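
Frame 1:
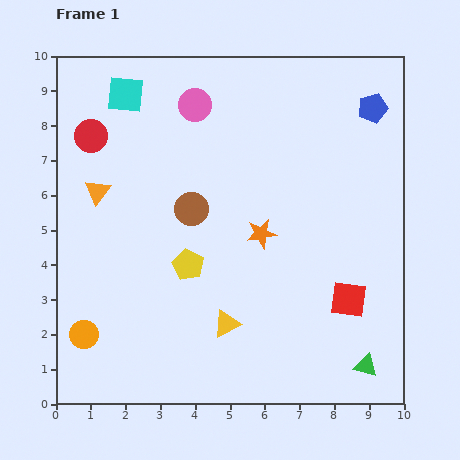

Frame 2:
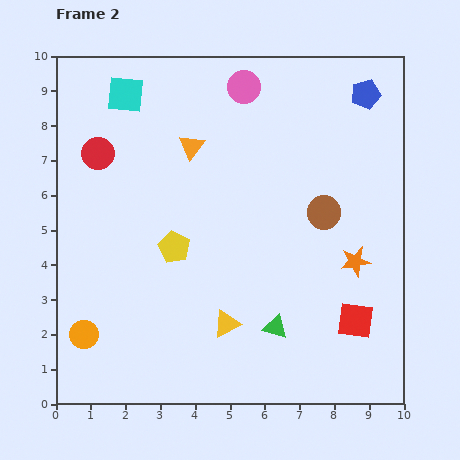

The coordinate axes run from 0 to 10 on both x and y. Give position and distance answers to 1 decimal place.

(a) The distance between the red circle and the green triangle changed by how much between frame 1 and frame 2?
-3.2

Distance in frame 1: 10.3. Distance in frame 2: 7.1.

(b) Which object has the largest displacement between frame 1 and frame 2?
the brown circle

(moved 3.8; next 3.0)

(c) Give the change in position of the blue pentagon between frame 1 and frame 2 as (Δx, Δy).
(-0.2, 0.4)

The blue pentagon was at (9.1, 8.5) in frame 1 and (8.9, 8.9) in frame 2.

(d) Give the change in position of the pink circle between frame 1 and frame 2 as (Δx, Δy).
(1.4, 0.5)

The pink circle was at (4.0, 8.6) in frame 1 and (5.4, 9.1) in frame 2.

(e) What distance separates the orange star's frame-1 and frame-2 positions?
2.8

The orange star moved from (5.9, 4.9) to (8.6, 4.1), a distance of √(2.7² + 0.8²) ≈ 2.8.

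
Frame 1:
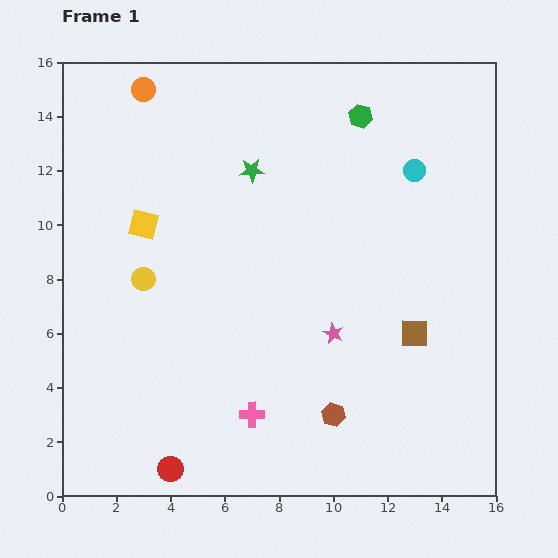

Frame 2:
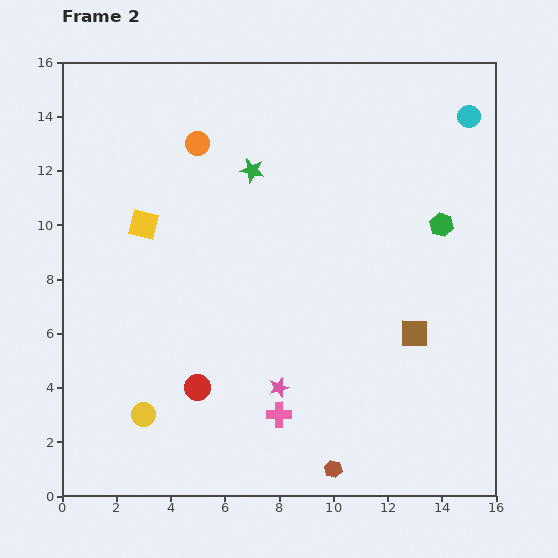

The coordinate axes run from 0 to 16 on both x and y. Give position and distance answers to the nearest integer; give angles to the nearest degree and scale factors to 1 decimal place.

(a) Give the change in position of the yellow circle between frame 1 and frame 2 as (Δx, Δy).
(0, -5)

The yellow circle was at (3, 8) in frame 1 and (3, 3) in frame 2.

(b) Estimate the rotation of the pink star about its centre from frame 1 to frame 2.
31° clockwise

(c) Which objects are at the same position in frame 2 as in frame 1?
the green star, the brown square, the yellow square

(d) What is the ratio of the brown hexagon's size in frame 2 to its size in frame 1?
0.7×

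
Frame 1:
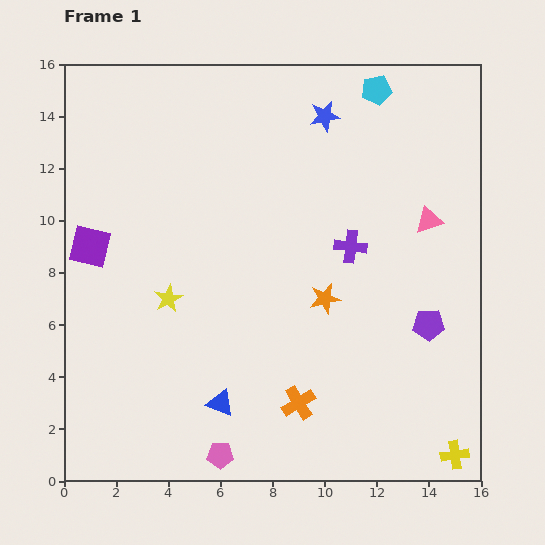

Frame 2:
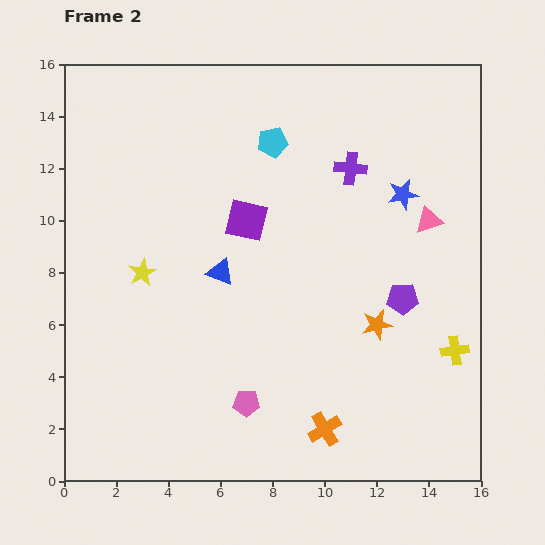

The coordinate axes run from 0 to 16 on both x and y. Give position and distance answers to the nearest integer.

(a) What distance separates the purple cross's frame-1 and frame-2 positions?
3

The purple cross moved from (11, 9) to (11, 12), a distance of √(0² + 3²) ≈ 3.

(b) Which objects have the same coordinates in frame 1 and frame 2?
the pink triangle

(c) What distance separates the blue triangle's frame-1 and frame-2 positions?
5

The blue triangle moved from (6, 3) to (6, 8), a distance of √(0² + 5²) ≈ 5.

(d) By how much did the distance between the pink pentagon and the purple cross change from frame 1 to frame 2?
+1

Distance in frame 1: 9. Distance in frame 2: 10.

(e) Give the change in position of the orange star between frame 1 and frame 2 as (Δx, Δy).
(2, -1)

The orange star was at (10, 7) in frame 1 and (12, 6) in frame 2.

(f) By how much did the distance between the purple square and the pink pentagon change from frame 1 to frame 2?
-2

Distance in frame 1: 9. Distance in frame 2: 7.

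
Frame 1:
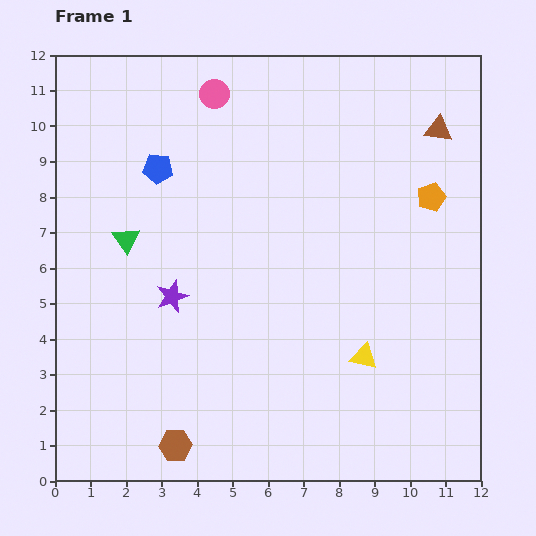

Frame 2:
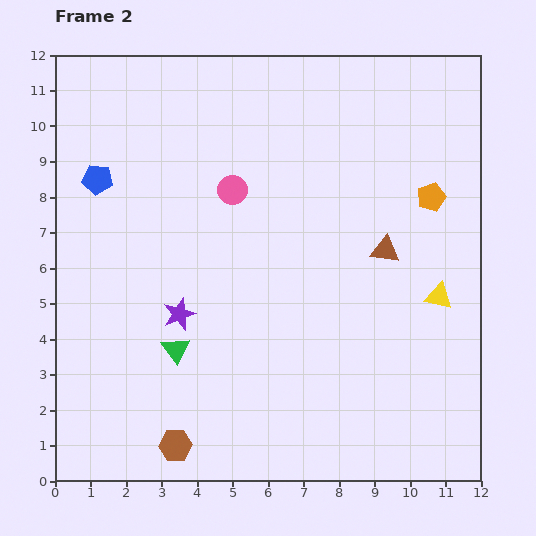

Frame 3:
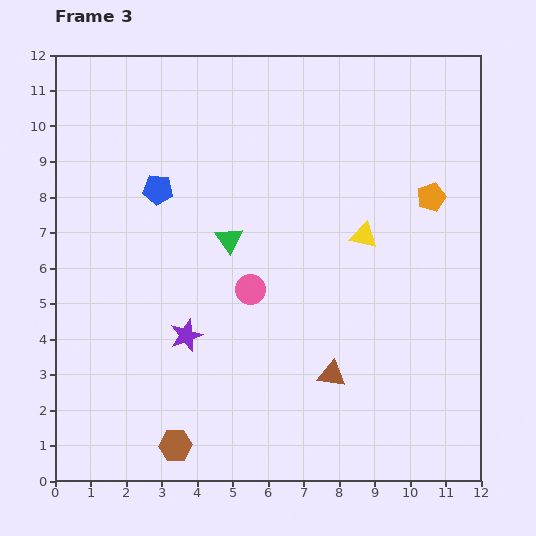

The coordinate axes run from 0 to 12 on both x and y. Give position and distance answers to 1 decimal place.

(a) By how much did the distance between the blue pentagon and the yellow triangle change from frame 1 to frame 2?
+2.3

Distance in frame 1: 7.9. Distance in frame 2: 10.2.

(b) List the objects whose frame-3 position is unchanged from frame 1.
the brown hexagon, the orange pentagon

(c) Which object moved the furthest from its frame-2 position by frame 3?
the brown triangle

(moved 3.8; next 3.4)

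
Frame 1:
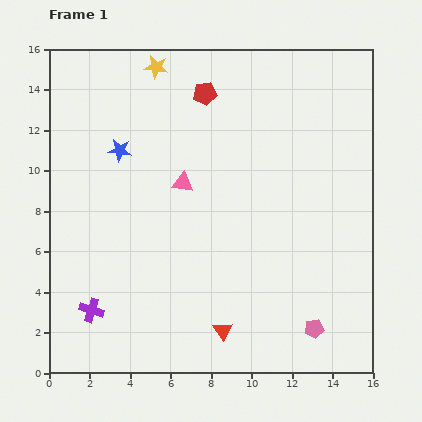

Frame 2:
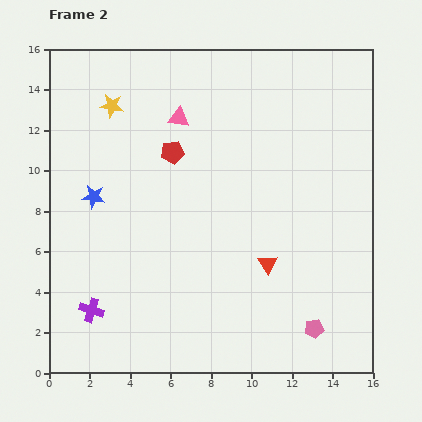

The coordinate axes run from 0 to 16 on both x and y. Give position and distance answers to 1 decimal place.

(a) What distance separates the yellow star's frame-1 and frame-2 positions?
2.9

The yellow star moved from (5.3, 15.1) to (3.1, 13.2), a distance of √(2.2² + 1.9²) ≈ 2.9.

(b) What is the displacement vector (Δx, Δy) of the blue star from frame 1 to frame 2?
(-1.3, -2.3)

The blue star was at (3.5, 11.0) in frame 1 and (2.2, 8.7) in frame 2.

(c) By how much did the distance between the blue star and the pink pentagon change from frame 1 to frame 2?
-0.3

Distance in frame 1: 13.0. Distance in frame 2: 12.7.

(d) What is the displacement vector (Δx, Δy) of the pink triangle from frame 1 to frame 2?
(-0.2, 3.2)

The pink triangle was at (6.6, 9.4) in frame 1 and (6.4, 12.6) in frame 2.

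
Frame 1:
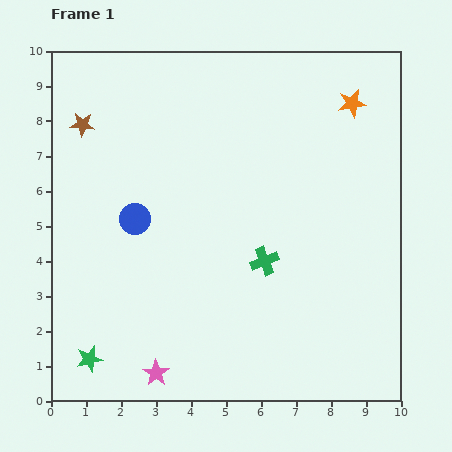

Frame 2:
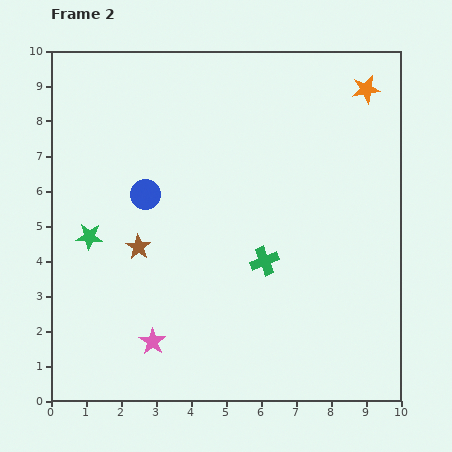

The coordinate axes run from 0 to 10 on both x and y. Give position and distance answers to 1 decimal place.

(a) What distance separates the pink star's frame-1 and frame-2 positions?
0.9

The pink star moved from (3.0, 0.8) to (2.9, 1.7), a distance of √(0.1² + 0.9²) ≈ 0.9.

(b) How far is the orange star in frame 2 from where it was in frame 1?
0.6

The orange star moved from (8.6, 8.5) to (9.0, 8.9), a distance of √(0.4² + 0.4²) ≈ 0.6.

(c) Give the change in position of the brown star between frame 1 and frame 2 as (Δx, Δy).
(1.6, -3.5)

The brown star was at (0.9, 7.9) in frame 1 and (2.5, 4.4) in frame 2.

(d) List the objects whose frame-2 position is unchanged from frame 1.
the green cross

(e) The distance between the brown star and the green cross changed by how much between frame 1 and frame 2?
-2.9

Distance in frame 1: 6.5. Distance in frame 2: 3.6.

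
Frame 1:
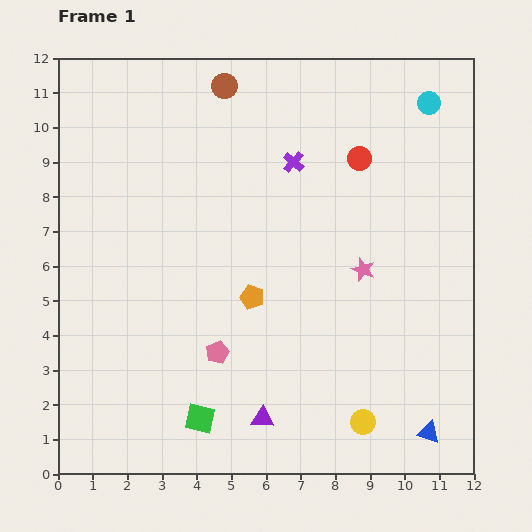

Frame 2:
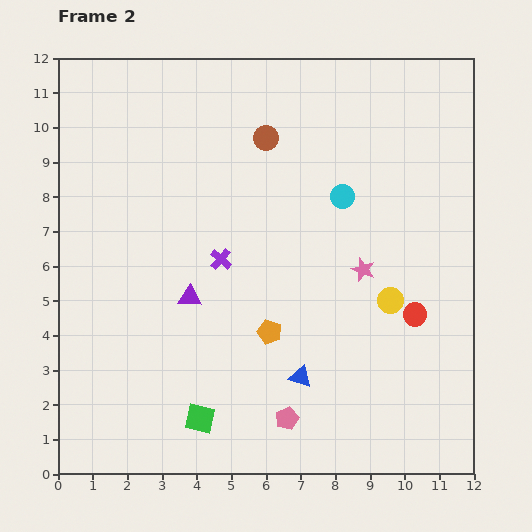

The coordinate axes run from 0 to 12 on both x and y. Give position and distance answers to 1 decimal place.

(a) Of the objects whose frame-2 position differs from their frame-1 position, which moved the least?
the orange pentagon

(moved 1.1)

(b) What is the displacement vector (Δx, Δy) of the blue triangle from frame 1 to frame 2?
(-3.7, 1.6)

The blue triangle was at (10.7, 1.2) in frame 1 and (7.0, 2.8) in frame 2.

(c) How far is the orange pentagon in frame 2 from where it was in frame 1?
1.1

The orange pentagon moved from (5.6, 5.1) to (6.1, 4.1), a distance of √(0.5² + 1.0²) ≈ 1.1.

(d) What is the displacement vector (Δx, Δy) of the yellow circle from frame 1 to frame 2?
(0.8, 3.5)

The yellow circle was at (8.8, 1.5) in frame 1 and (9.6, 5.0) in frame 2.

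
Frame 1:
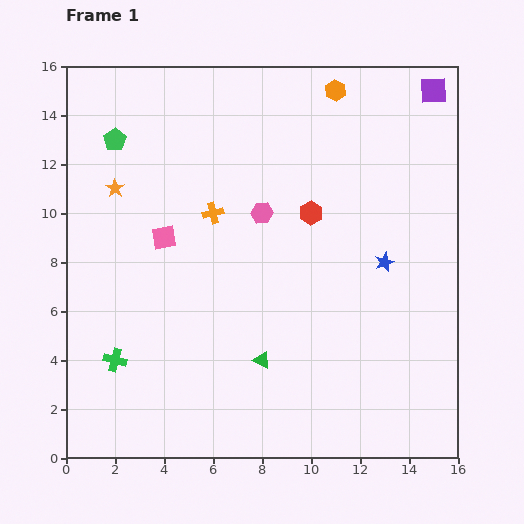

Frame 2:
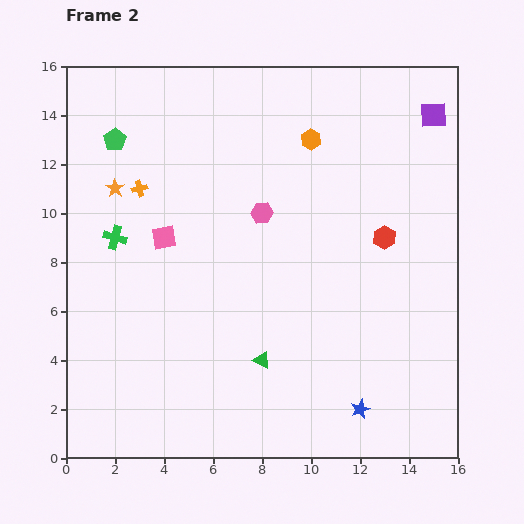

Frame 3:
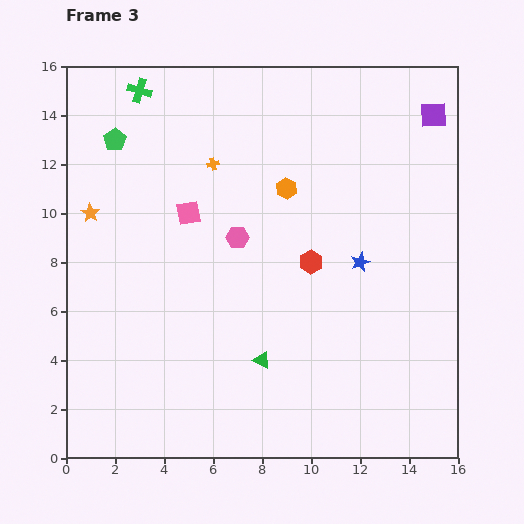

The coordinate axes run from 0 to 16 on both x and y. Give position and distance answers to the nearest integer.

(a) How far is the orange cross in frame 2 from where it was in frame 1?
3

The orange cross moved from (6, 10) to (3, 11), a distance of √(3² + 1²) ≈ 3.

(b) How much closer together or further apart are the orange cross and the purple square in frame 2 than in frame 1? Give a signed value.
+2

Distance in frame 1: 10. Distance in frame 2: 12.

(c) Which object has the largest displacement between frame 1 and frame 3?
the green cross

(moved 11; next 4)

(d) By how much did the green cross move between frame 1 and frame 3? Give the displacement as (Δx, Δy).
(1, 11)

The green cross was at (2, 4) in frame 1 and (3, 15) in frame 3.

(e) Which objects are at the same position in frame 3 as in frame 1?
the green triangle, the green pentagon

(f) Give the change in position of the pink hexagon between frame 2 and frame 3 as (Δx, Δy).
(-1, -1)

The pink hexagon was at (8, 10) in frame 2 and (7, 9) in frame 3.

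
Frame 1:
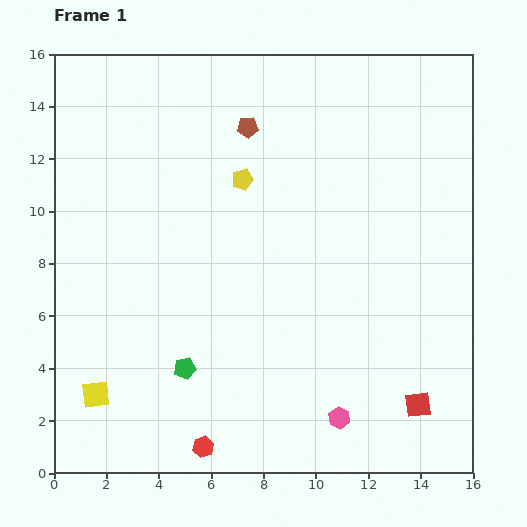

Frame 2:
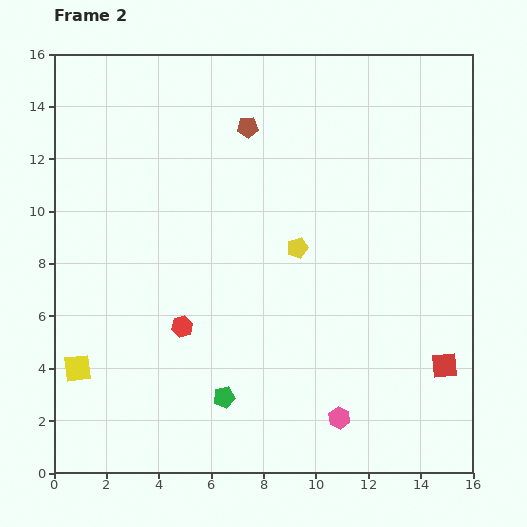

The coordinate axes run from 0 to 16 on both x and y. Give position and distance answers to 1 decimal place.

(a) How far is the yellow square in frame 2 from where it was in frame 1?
1.2

The yellow square moved from (1.6, 3.0) to (0.9, 4.0), a distance of √(0.7² + 1.0²) ≈ 1.2.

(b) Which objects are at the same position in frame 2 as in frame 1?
the brown pentagon, the pink hexagon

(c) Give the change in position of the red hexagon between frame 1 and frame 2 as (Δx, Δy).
(-0.8, 4.6)

The red hexagon was at (5.7, 1.0) in frame 1 and (4.9, 5.6) in frame 2.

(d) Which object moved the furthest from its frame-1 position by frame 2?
the red hexagon

(moved 4.7; next 3.3)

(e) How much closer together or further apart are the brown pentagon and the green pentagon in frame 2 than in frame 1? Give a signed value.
+0.8

Distance in frame 1: 9.5. Distance in frame 2: 10.3.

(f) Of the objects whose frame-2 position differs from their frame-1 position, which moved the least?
the yellow square

(moved 1.2)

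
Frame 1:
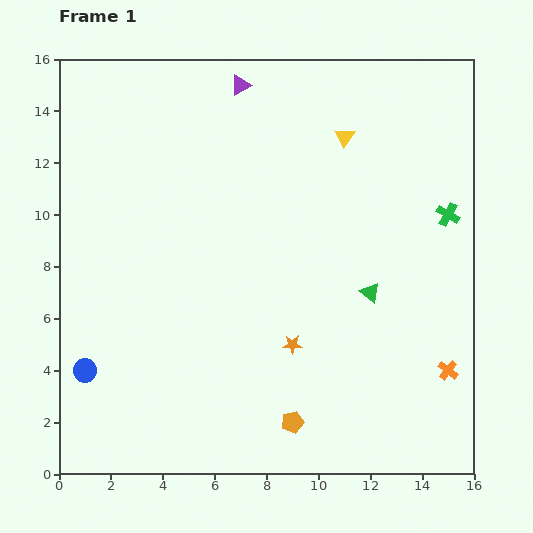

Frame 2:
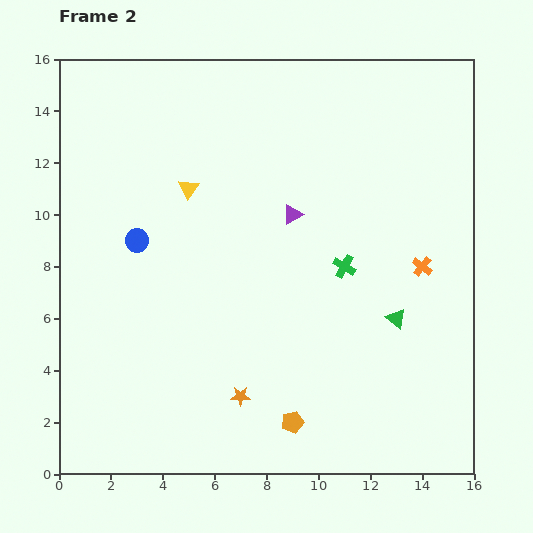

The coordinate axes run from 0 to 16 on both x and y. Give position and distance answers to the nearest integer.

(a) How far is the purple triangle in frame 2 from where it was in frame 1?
5

The purple triangle moved from (7, 15) to (9, 10), a distance of √(2² + 5²) ≈ 5.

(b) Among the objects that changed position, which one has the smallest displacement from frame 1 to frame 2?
the green triangle

(moved 1)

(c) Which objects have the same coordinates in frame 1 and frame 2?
the orange pentagon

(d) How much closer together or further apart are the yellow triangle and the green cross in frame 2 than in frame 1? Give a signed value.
+2

Distance in frame 1: 5. Distance in frame 2: 7.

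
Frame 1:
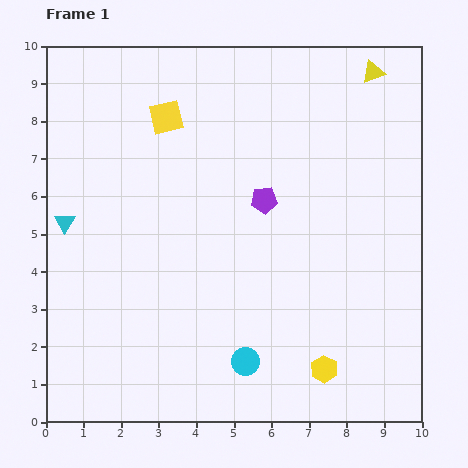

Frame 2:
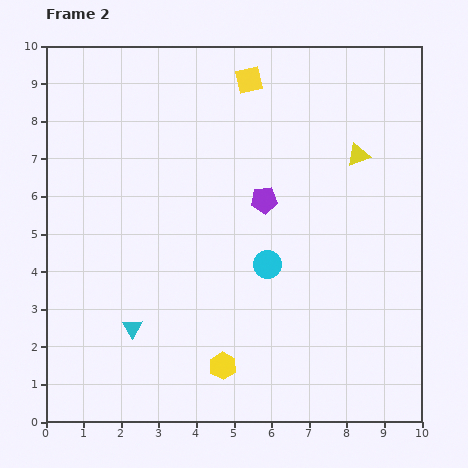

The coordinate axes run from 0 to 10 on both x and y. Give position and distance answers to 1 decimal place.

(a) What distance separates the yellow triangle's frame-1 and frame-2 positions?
2.2

The yellow triangle moved from (8.7, 9.3) to (8.3, 7.1), a distance of √(0.4² + 2.2²) ≈ 2.2.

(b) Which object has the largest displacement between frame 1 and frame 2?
the cyan triangle

(moved 3.3; next 2.7)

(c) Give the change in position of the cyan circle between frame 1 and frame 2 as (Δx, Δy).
(0.6, 2.6)

The cyan circle was at (5.3, 1.6) in frame 1 and (5.9, 4.2) in frame 2.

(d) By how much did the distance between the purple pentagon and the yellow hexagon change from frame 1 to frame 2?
-0.3

Distance in frame 1: 4.8. Distance in frame 2: 4.5.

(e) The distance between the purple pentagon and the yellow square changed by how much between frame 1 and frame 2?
-0.2

Distance in frame 1: 3.4. Distance in frame 2: 3.2.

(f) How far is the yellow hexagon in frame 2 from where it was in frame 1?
2.7

The yellow hexagon moved from (7.4, 1.4) to (4.7, 1.5), a distance of √(2.7² + 0.1²) ≈ 2.7.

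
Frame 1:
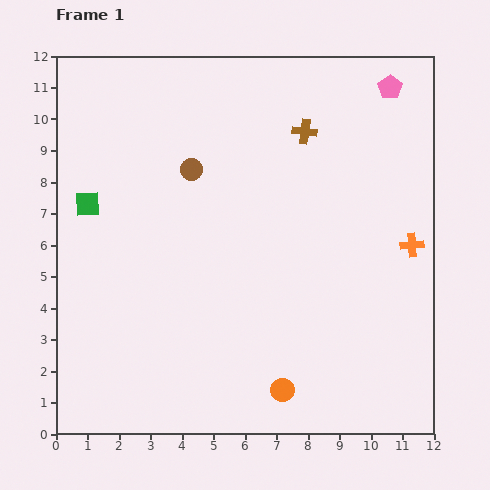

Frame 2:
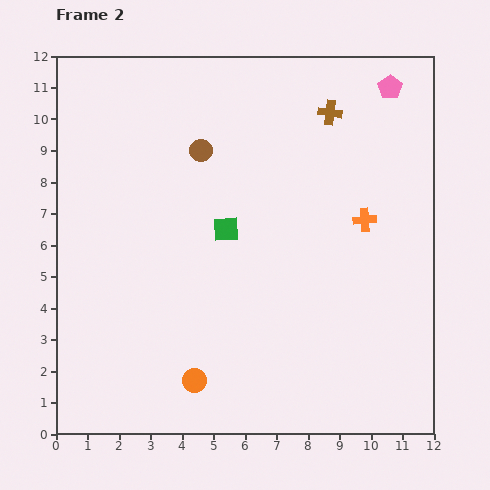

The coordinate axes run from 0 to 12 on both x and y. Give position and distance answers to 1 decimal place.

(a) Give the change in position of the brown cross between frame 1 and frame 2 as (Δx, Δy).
(0.8, 0.6)

The brown cross was at (7.9, 9.6) in frame 1 and (8.7, 10.2) in frame 2.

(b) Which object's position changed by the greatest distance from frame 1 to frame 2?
the green square

(moved 4.5; next 2.8)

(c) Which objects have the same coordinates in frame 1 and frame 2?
the pink pentagon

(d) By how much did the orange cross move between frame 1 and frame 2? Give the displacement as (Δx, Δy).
(-1.5, 0.8)

The orange cross was at (11.3, 6.0) in frame 1 and (9.8, 6.8) in frame 2.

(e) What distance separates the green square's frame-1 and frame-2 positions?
4.5

The green square moved from (1.0, 7.3) to (5.4, 6.5), a distance of √(4.4² + 0.8²) ≈ 4.5.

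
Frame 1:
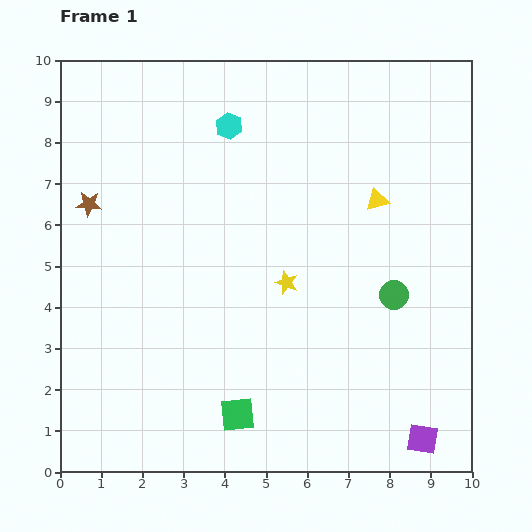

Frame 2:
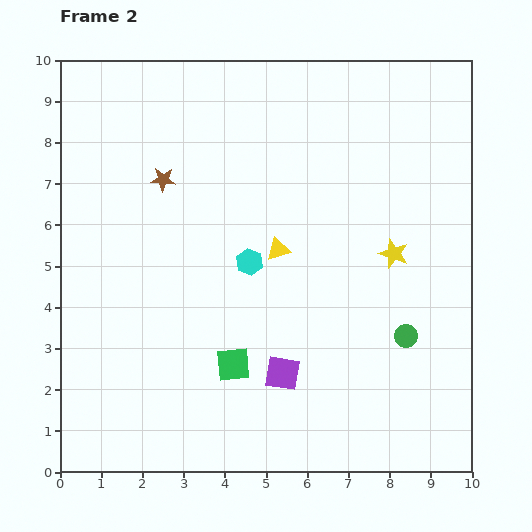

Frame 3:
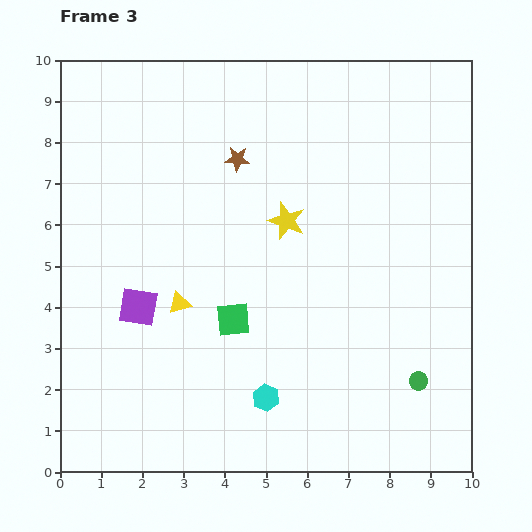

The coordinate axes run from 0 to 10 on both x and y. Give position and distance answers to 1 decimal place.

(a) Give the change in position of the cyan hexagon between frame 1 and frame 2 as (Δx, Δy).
(0.5, -3.3)

The cyan hexagon was at (4.1, 8.4) in frame 1 and (4.6, 5.1) in frame 2.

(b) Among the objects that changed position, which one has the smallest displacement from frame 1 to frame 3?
the yellow star

(moved 1.5)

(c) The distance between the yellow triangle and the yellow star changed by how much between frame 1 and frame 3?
+0.3

Distance in frame 1: 3.0. Distance in frame 3: 3.3.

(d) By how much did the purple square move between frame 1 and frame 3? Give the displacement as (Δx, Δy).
(-6.9, 3.2)

The purple square was at (8.8, 0.8) in frame 1 and (1.9, 4.0) in frame 3.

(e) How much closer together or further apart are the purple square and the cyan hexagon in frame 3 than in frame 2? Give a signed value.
+1.0

Distance in frame 2: 2.8. Distance in frame 3: 3.8.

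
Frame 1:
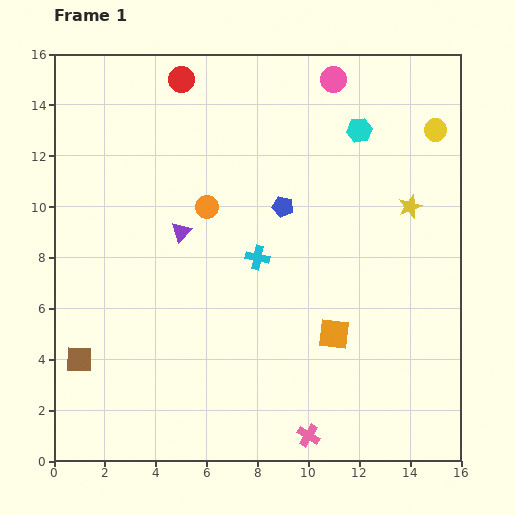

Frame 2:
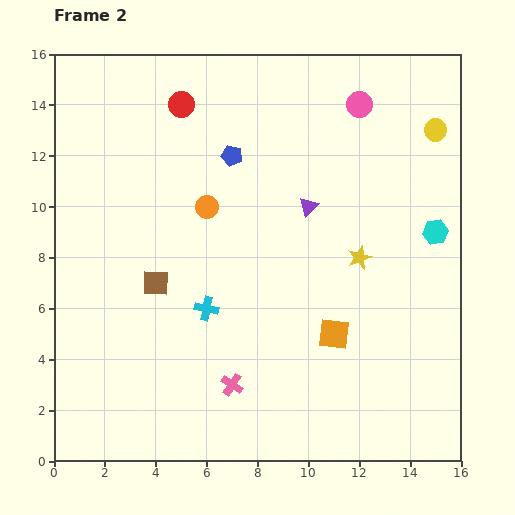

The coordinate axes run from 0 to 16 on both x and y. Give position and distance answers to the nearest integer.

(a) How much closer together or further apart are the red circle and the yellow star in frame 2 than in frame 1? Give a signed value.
-1

Distance in frame 1: 10. Distance in frame 2: 9.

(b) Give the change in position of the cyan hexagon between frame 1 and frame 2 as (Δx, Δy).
(3, -4)

The cyan hexagon was at (12, 13) in frame 1 and (15, 9) in frame 2.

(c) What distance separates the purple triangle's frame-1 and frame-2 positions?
5

The purple triangle moved from (5, 9) to (10, 10), a distance of √(5² + 1²) ≈ 5.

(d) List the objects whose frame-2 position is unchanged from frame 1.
the orange circle, the yellow circle, the orange square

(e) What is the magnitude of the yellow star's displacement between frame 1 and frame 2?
3

The yellow star moved from (14, 10) to (12, 8), a distance of √(2² + 2²) ≈ 3.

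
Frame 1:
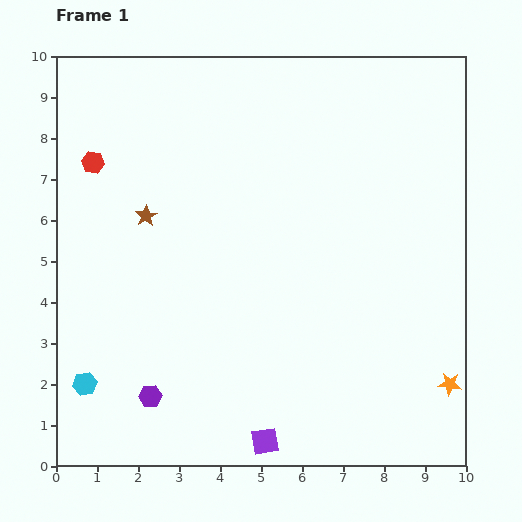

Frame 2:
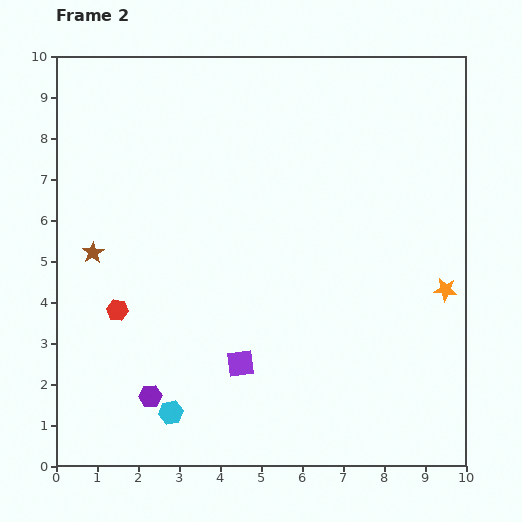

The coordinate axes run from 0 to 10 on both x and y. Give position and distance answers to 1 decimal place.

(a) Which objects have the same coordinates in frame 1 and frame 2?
the purple hexagon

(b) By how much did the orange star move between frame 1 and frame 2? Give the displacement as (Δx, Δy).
(-0.1, 2.3)

The orange star was at (9.6, 2.0) in frame 1 and (9.5, 4.3) in frame 2.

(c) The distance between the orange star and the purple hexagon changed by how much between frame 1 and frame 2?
+0.4

Distance in frame 1: 7.3. Distance in frame 2: 7.7.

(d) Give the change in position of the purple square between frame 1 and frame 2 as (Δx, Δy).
(-0.6, 1.9)

The purple square was at (5.1, 0.6) in frame 1 and (4.5, 2.5) in frame 2.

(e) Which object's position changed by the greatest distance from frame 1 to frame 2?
the red hexagon

(moved 3.6; next 2.3)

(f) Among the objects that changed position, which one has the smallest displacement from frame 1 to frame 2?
the brown star

(moved 1.6)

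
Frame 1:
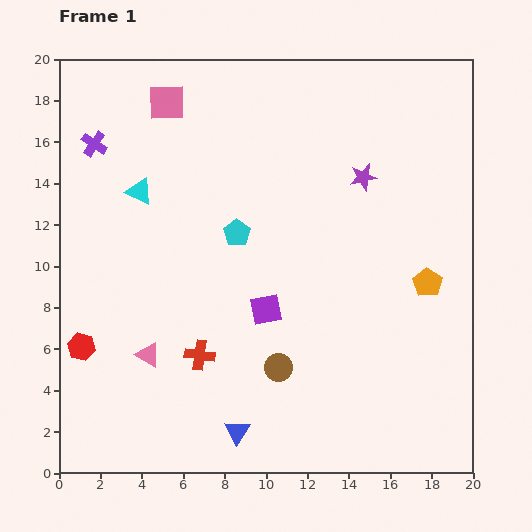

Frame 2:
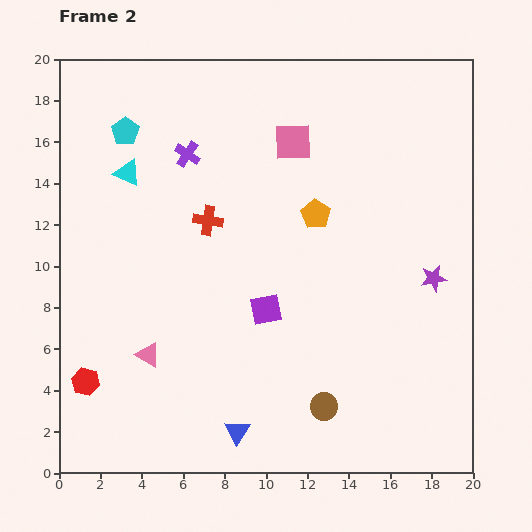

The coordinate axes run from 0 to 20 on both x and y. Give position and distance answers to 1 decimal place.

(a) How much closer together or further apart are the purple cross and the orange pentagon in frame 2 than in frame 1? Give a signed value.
-10.6

Distance in frame 1: 17.4. Distance in frame 2: 6.8.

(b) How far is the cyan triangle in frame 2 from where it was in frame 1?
1.1

The cyan triangle moved from (3.9, 13.6) to (3.3, 14.5), a distance of √(0.6² + 0.9²) ≈ 1.1.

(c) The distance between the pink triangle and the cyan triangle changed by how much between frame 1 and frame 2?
+1.0

Distance in frame 1: 7.9. Distance in frame 2: 8.9.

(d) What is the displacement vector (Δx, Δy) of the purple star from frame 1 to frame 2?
(3.4, -4.9)

The purple star was at (14.7, 14.3) in frame 1 and (18.1, 9.4) in frame 2.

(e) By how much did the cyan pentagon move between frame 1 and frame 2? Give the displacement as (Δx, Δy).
(-5.4, 4.9)

The cyan pentagon was at (8.6, 11.6) in frame 1 and (3.2, 16.5) in frame 2.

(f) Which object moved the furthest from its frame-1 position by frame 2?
the cyan pentagon

(moved 7.3; next 6.5)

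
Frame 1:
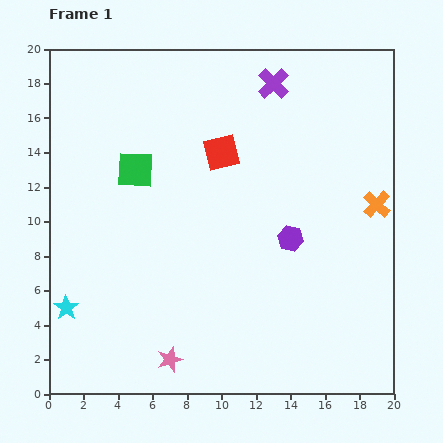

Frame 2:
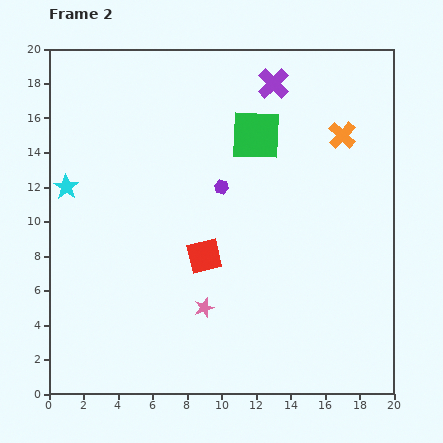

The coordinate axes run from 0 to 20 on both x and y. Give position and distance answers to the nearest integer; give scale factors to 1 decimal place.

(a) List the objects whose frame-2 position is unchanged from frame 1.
the purple cross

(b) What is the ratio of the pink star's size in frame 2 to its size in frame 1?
0.8×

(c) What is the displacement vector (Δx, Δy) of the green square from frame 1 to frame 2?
(7, 2)

The green square was at (5, 13) in frame 1 and (12, 15) in frame 2.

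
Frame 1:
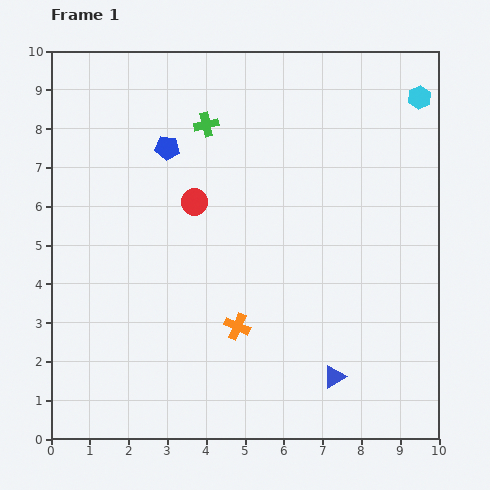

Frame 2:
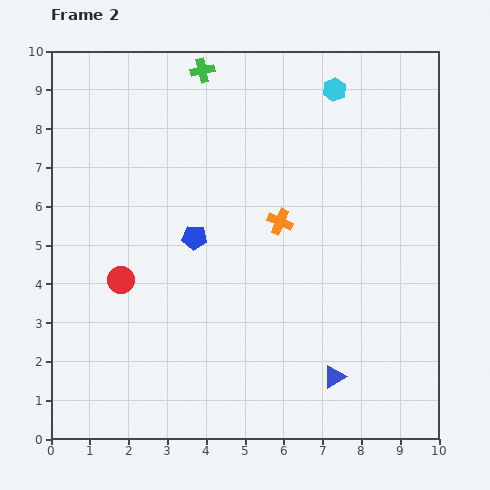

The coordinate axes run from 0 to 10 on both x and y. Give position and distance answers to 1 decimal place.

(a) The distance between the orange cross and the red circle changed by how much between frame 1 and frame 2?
+1.0

Distance in frame 1: 3.4. Distance in frame 2: 4.4.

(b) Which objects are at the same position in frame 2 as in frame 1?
the blue triangle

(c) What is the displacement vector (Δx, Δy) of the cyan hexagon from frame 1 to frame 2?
(-2.2, 0.2)

The cyan hexagon was at (9.5, 8.8) in frame 1 and (7.3, 9.0) in frame 2.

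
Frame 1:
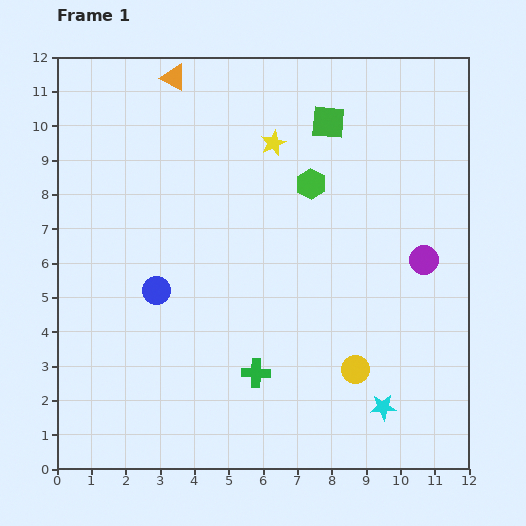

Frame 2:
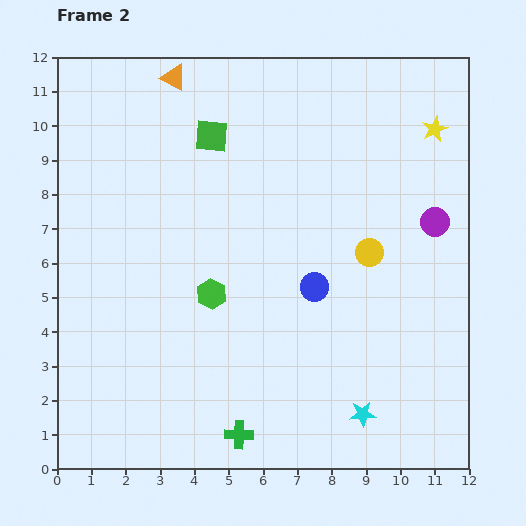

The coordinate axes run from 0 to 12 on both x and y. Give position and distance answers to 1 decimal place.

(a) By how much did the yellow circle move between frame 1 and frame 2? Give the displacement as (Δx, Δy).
(0.4, 3.4)

The yellow circle was at (8.7, 2.9) in frame 1 and (9.1, 6.3) in frame 2.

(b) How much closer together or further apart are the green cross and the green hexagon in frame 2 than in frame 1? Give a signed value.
-1.5

Distance in frame 1: 5.7. Distance in frame 2: 4.2.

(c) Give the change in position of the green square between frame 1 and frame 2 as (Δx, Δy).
(-3.4, -0.4)

The green square was at (7.9, 10.1) in frame 1 and (4.5, 9.7) in frame 2.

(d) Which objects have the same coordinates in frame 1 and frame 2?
the orange triangle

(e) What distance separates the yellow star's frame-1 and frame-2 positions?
4.7

The yellow star moved from (6.3, 9.5) to (11.0, 9.9), a distance of √(4.7² + 0.4²) ≈ 4.7.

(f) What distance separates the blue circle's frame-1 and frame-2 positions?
4.6

The blue circle moved from (2.9, 5.2) to (7.5, 5.3), a distance of √(4.6² + 0.1²) ≈ 4.6.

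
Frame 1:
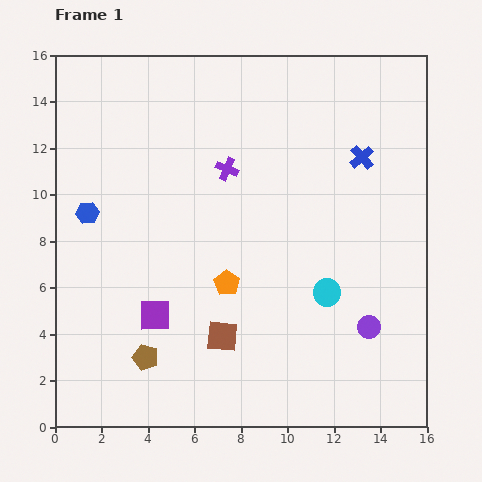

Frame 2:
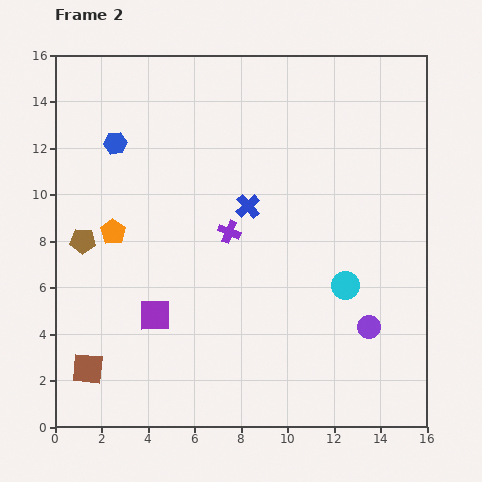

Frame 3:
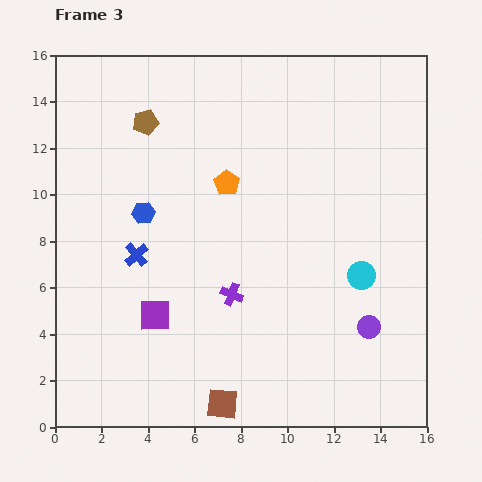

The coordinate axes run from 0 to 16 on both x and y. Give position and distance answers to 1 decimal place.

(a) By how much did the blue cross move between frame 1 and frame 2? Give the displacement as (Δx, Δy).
(-4.9, -2.1)

The blue cross was at (13.2, 11.6) in frame 1 and (8.3, 9.5) in frame 2.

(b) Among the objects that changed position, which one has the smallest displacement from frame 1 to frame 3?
the cyan circle

(moved 1.7)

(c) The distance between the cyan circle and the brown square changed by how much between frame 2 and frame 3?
-3.6

Distance in frame 2: 11.7. Distance in frame 3: 8.1.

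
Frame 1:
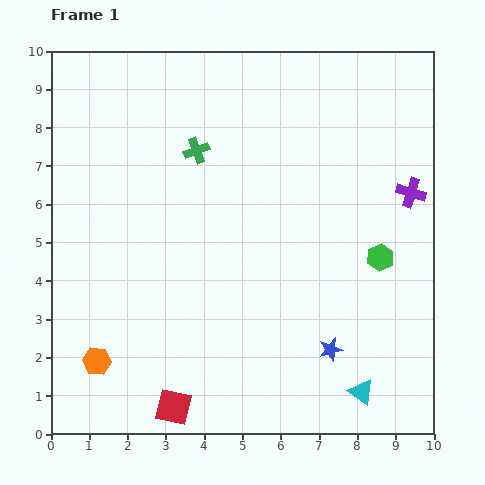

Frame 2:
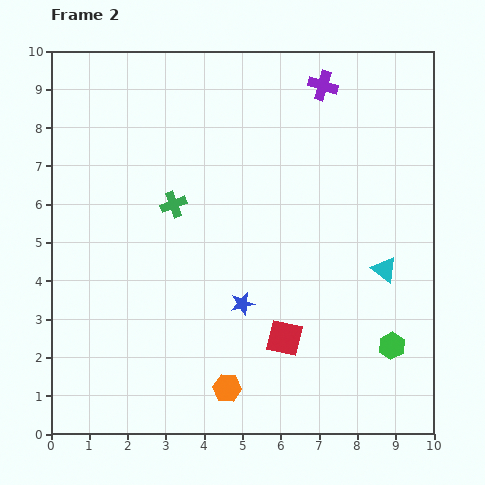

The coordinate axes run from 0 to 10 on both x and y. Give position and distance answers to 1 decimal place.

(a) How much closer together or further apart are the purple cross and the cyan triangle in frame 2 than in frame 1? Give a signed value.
-0.3

Distance in frame 1: 5.4. Distance in frame 2: 5.1.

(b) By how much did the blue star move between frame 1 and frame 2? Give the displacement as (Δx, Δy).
(-2.3, 1.2)

The blue star was at (7.3, 2.2) in frame 1 and (5.0, 3.4) in frame 2.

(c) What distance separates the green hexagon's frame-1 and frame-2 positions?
2.3

The green hexagon moved from (8.6, 4.6) to (8.9, 2.3), a distance of √(0.3² + 2.3²) ≈ 2.3.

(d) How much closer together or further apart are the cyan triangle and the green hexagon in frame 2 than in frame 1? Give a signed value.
-1.5

Distance in frame 1: 3.5. Distance in frame 2: 2.0.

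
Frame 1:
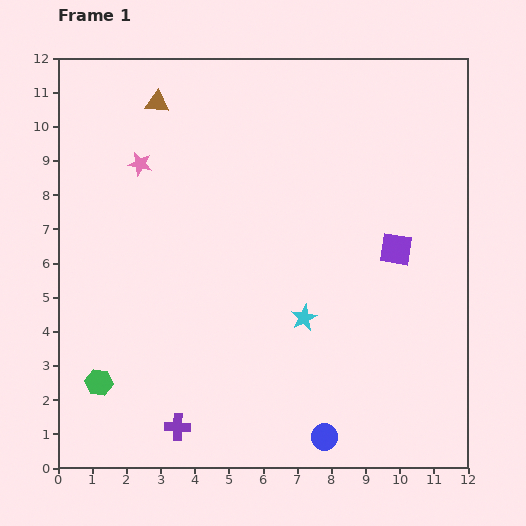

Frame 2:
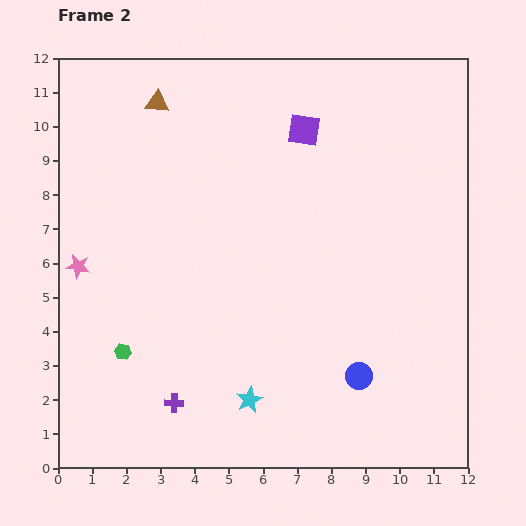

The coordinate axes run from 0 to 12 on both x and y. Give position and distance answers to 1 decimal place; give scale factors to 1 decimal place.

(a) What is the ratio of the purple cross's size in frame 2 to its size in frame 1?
0.7×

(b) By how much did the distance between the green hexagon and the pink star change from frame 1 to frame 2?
-3.7

Distance in frame 1: 6.5. Distance in frame 2: 2.8.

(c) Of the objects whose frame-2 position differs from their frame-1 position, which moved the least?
the purple cross

(moved 0.7)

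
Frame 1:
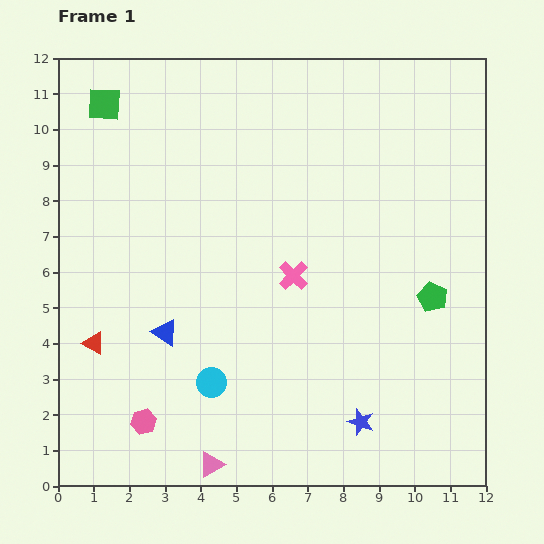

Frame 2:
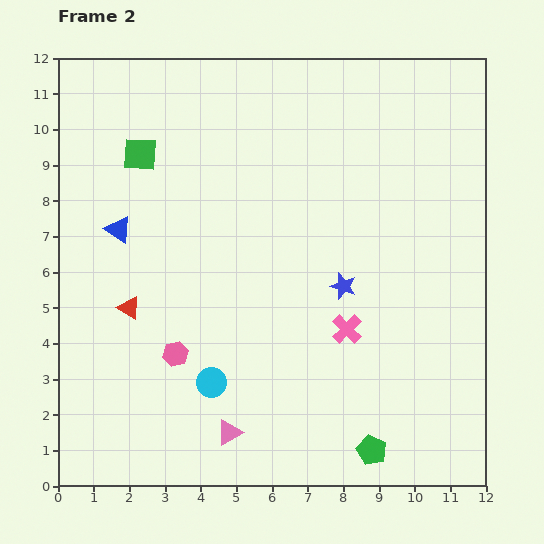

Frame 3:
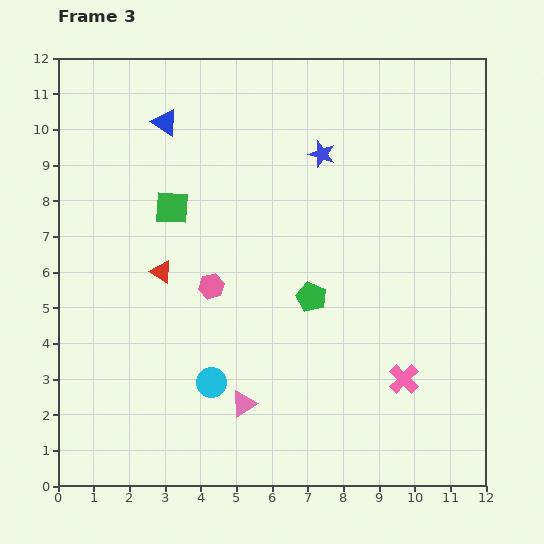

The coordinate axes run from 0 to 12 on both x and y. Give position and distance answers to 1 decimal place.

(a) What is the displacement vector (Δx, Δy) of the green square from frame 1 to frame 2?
(1.0, -1.4)

The green square was at (1.3, 10.7) in frame 1 and (2.3, 9.3) in frame 2.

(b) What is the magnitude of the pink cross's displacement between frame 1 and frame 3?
4.2

The pink cross moved from (6.6, 5.9) to (9.7, 3.0), a distance of √(3.1² + 2.9²) ≈ 4.2.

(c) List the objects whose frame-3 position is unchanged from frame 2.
the cyan circle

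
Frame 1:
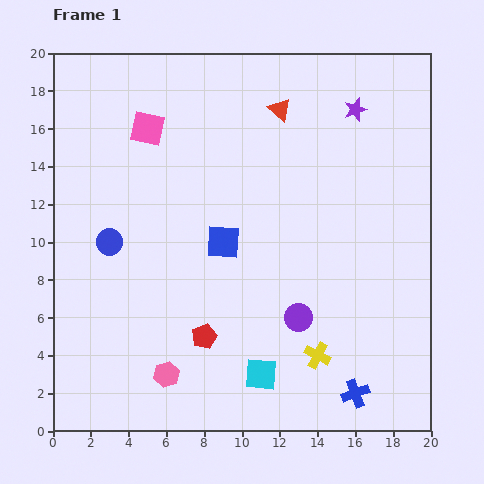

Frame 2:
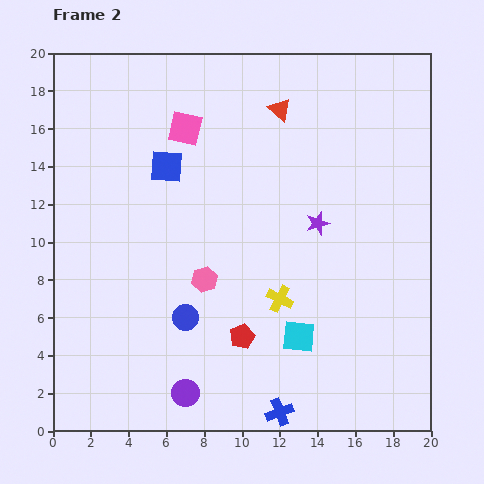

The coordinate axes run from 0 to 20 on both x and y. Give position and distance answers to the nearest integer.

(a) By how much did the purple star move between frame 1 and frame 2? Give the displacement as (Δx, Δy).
(-2, -6)

The purple star was at (16, 17) in frame 1 and (14, 11) in frame 2.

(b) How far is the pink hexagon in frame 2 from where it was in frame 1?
5

The pink hexagon moved from (6, 3) to (8, 8), a distance of √(2² + 5²) ≈ 5.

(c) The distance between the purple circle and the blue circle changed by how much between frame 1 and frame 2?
-7

Distance in frame 1: 11. Distance in frame 2: 4.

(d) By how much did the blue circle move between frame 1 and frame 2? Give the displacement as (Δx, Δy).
(4, -4)

The blue circle was at (3, 10) in frame 1 and (7, 6) in frame 2.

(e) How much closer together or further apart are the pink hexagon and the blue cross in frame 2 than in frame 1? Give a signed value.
-2

Distance in frame 1: 10. Distance in frame 2: 8.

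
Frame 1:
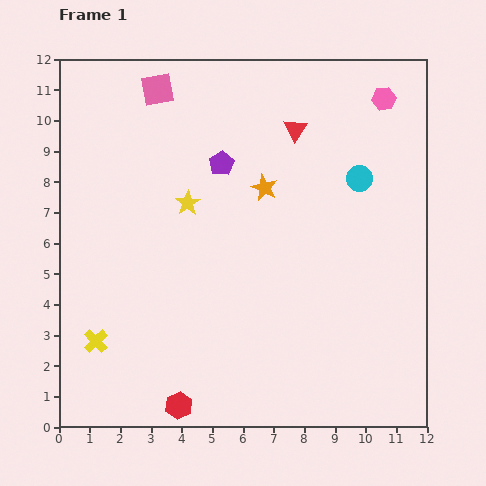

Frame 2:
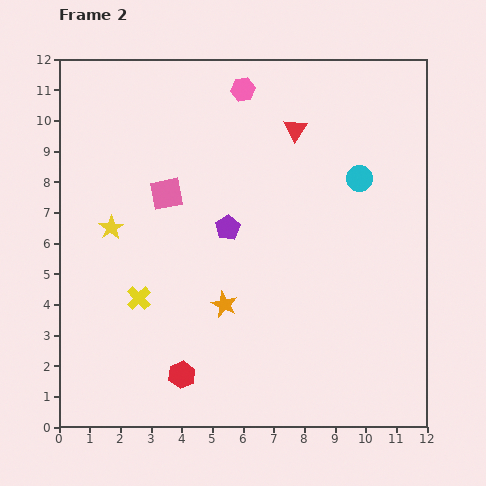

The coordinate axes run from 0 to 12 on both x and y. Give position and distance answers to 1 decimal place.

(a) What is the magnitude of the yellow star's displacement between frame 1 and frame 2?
2.6

The yellow star moved from (4.2, 7.3) to (1.7, 6.5), a distance of √(2.5² + 0.8²) ≈ 2.6.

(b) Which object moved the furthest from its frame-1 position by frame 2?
the pink hexagon

(moved 4.6; next 4.0)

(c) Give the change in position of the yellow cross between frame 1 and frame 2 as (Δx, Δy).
(1.4, 1.4)

The yellow cross was at (1.2, 2.8) in frame 1 and (2.6, 4.2) in frame 2.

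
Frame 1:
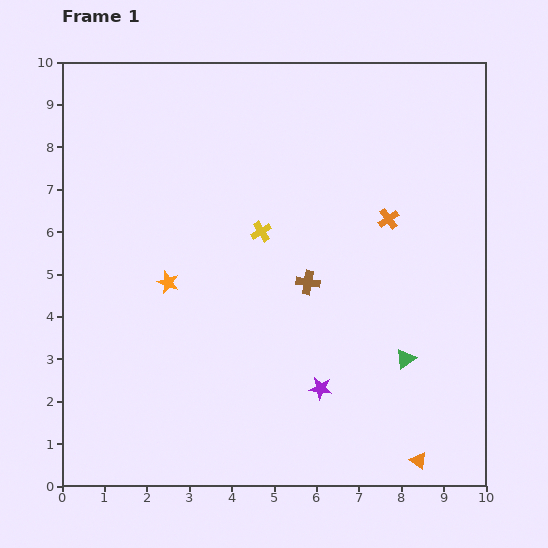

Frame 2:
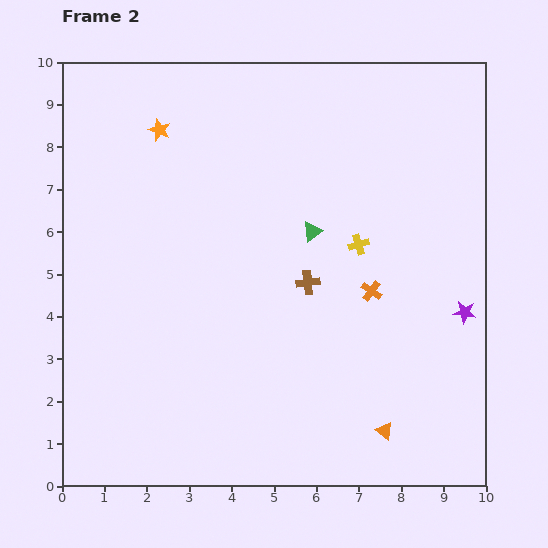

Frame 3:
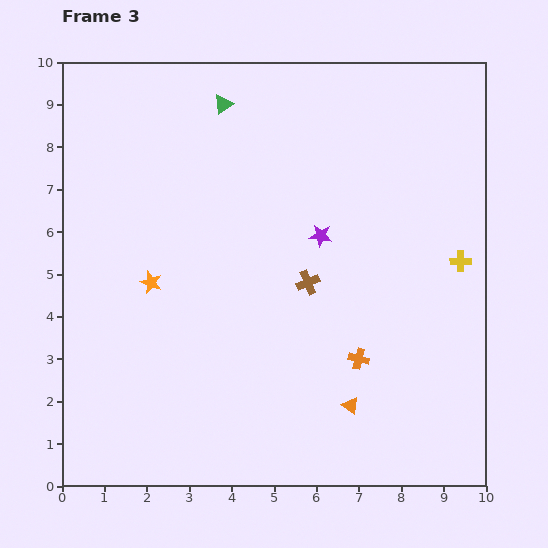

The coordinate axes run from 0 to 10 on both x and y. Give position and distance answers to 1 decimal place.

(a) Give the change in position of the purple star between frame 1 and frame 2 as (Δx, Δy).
(3.4, 1.8)

The purple star was at (6.1, 2.3) in frame 1 and (9.5, 4.1) in frame 2.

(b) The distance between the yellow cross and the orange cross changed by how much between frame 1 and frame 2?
-1.9

Distance in frame 1: 3.0. Distance in frame 2: 1.1.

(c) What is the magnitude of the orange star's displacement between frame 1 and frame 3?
0.4

The orange star moved from (2.5, 4.8) to (2.1, 4.8), a distance of √(0.4² + 0.0²) ≈ 0.4.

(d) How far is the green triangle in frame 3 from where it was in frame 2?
3.7

The green triangle moved from (5.9, 6.0) to (3.8, 9.0), a distance of √(2.1² + 3.0²) ≈ 3.7.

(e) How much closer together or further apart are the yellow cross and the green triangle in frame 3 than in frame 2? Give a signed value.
+5.6

Distance in frame 2: 1.1. Distance in frame 3: 6.7.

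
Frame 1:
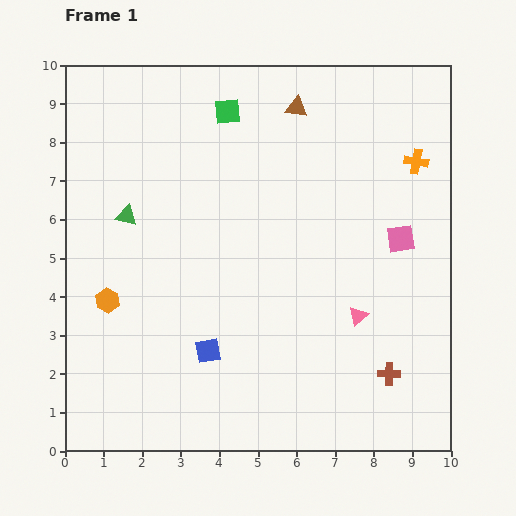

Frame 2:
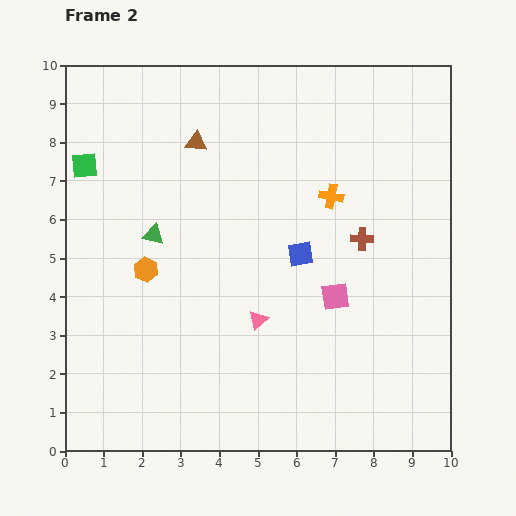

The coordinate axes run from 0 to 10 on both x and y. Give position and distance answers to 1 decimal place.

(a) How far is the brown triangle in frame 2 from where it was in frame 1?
2.8

The brown triangle moved from (6.0, 8.9) to (3.4, 8.0), a distance of √(2.6² + 0.9²) ≈ 2.8.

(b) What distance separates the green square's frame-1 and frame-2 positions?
4.0

The green square moved from (4.2, 8.8) to (0.5, 7.4), a distance of √(3.7² + 1.4²) ≈ 4.0.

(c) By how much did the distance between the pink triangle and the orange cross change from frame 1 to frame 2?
-0.6

Distance in frame 1: 4.3. Distance in frame 2: 3.7.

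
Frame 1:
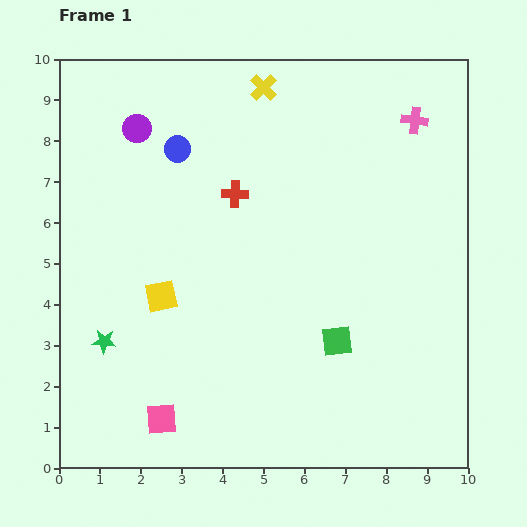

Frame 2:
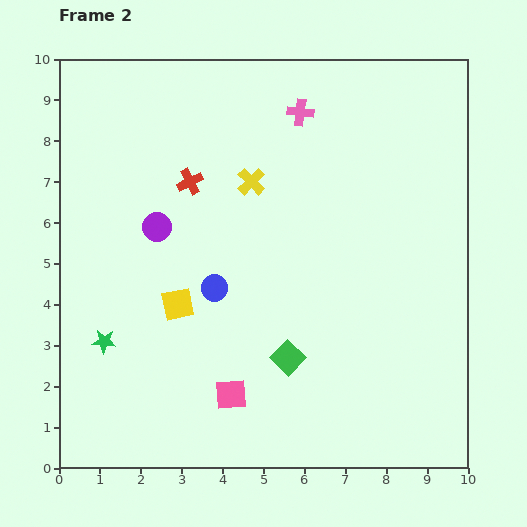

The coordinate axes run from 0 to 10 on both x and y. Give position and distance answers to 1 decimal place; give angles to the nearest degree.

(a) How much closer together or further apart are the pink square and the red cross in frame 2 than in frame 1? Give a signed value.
-0.5

Distance in frame 1: 5.8. Distance in frame 2: 5.3.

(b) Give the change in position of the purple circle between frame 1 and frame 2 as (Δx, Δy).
(0.5, -2.4)

The purple circle was at (1.9, 8.3) in frame 1 and (2.4, 5.9) in frame 2.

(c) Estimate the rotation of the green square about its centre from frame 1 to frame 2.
40° counter-clockwise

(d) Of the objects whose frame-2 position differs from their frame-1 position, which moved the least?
the yellow square

(moved 0.4)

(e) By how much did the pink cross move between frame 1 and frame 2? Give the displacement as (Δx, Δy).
(-2.8, 0.2)

The pink cross was at (8.7, 8.5) in frame 1 and (5.9, 8.7) in frame 2.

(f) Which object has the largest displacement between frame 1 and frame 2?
the blue circle

(moved 3.5; next 2.8)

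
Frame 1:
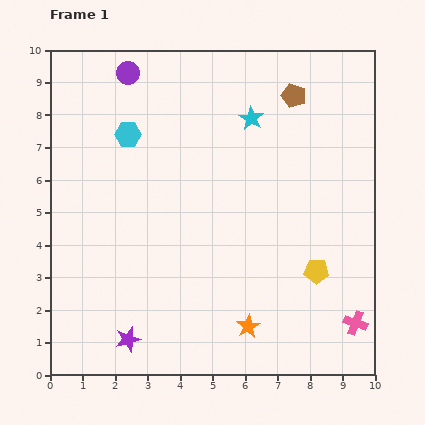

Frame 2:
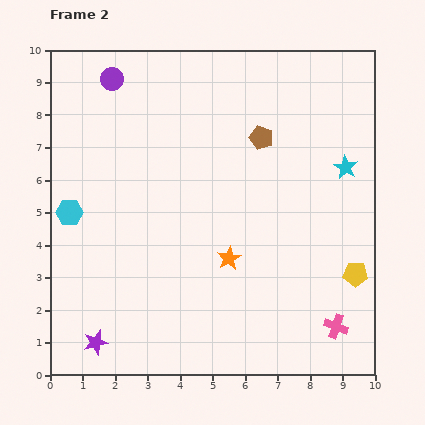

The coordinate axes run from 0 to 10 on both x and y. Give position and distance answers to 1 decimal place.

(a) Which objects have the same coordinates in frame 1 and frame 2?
none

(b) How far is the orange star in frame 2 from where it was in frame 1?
2.2

The orange star moved from (6.1, 1.5) to (5.5, 3.6), a distance of √(0.6² + 2.1²) ≈ 2.2.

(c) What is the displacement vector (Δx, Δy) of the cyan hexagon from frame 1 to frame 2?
(-1.8, -2.4)

The cyan hexagon was at (2.4, 7.4) in frame 1 and (0.6, 5.0) in frame 2.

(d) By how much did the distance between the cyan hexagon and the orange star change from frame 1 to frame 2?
-1.9

Distance in frame 1: 7.0. Distance in frame 2: 5.1.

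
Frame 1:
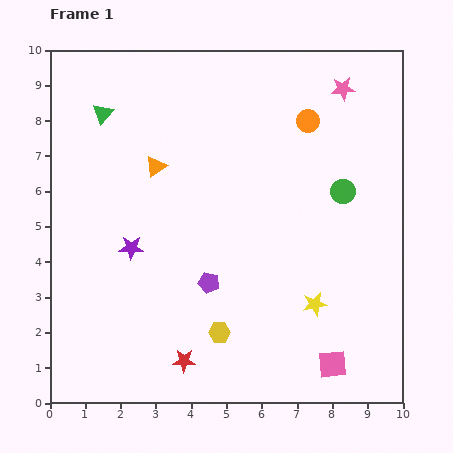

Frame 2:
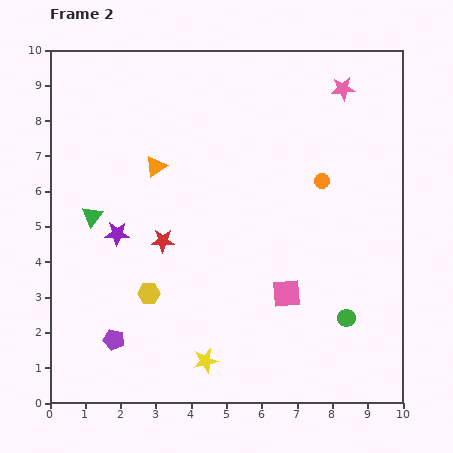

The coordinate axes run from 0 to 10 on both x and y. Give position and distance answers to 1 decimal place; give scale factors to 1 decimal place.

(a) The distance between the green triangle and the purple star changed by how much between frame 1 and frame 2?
-3.0

Distance in frame 1: 3.9. Distance in frame 2: 0.9.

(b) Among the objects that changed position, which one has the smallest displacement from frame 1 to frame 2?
the purple star

(moved 0.6)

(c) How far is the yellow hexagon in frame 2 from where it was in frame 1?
2.3

The yellow hexagon moved from (4.8, 2.0) to (2.8, 3.1), a distance of √(2.0² + 1.1²) ≈ 2.3.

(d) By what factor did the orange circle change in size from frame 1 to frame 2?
0.7×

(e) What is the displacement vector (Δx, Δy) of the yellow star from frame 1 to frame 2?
(-3.1, -1.6)

The yellow star was at (7.5, 2.8) in frame 1 and (4.4, 1.2) in frame 2.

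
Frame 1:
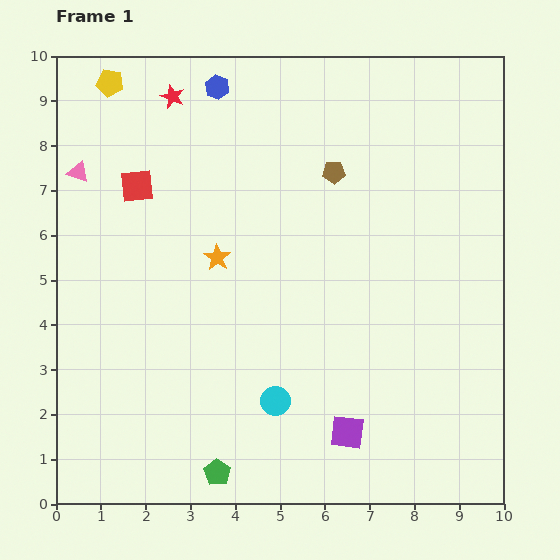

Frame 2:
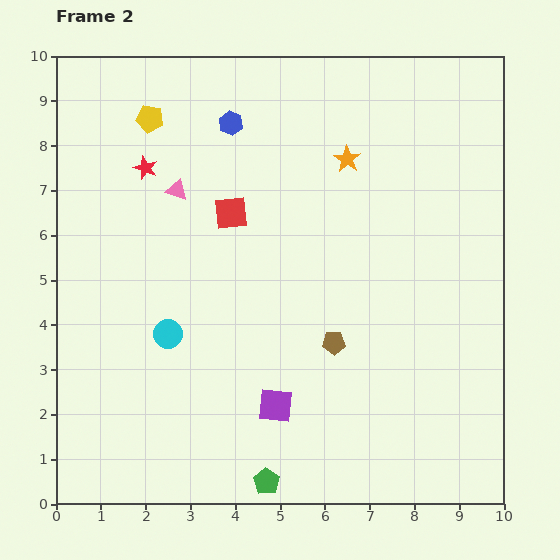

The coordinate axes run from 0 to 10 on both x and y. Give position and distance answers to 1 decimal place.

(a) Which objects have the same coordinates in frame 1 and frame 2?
none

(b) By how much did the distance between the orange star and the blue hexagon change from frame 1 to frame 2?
-1.1

Distance in frame 1: 3.8. Distance in frame 2: 2.7.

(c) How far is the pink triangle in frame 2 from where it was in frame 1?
2.2

The pink triangle moved from (0.5, 7.4) to (2.7, 7.0), a distance of √(2.2² + 0.4²) ≈ 2.2.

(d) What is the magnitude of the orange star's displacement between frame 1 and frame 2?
3.6

The orange star moved from (3.6, 5.5) to (6.5, 7.7), a distance of √(2.9² + 2.2²) ≈ 3.6.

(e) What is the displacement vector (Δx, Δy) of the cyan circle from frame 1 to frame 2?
(-2.4, 1.5)

The cyan circle was at (4.9, 2.3) in frame 1 and (2.5, 3.8) in frame 2.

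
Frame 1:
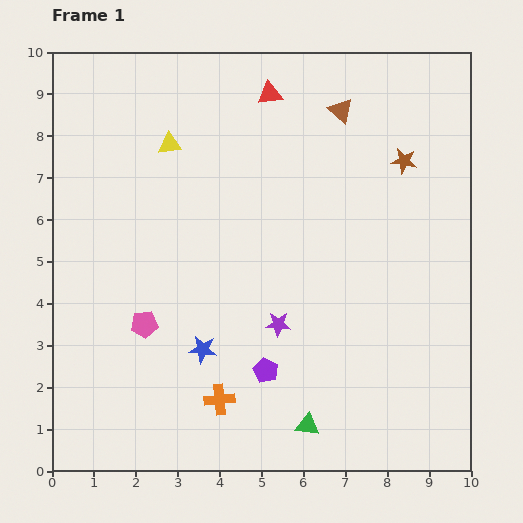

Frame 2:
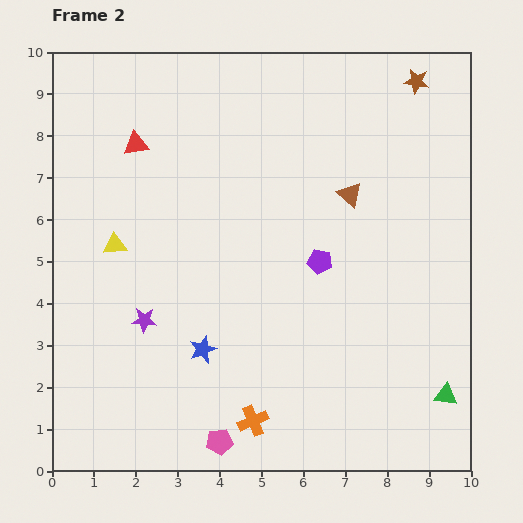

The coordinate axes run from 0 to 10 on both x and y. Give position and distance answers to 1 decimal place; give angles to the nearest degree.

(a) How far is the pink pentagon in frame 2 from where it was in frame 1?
3.3

The pink pentagon moved from (2.2, 3.5) to (4.0, 0.7), a distance of √(1.8² + 2.8²) ≈ 3.3.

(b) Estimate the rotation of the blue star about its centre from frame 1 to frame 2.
28° counter-clockwise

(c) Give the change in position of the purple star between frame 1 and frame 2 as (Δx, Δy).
(-3.2, 0.1)

The purple star was at (5.4, 3.5) in frame 1 and (2.2, 3.6) in frame 2.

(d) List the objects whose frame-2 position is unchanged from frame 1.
the blue star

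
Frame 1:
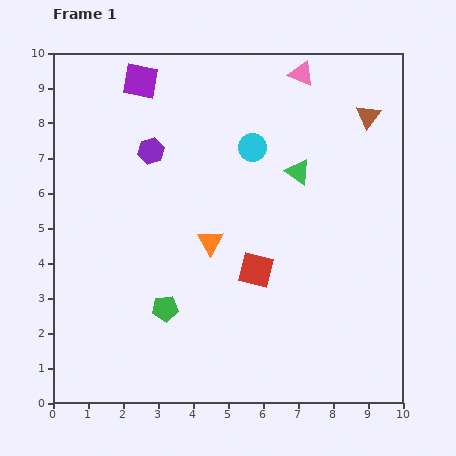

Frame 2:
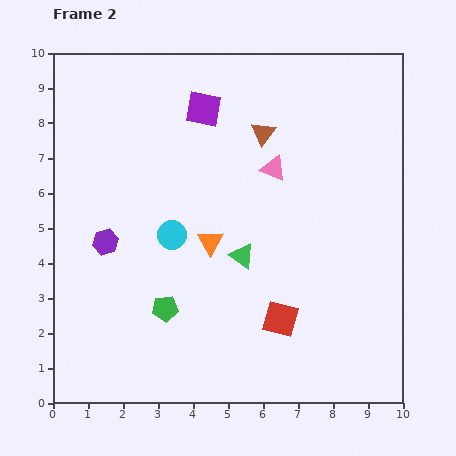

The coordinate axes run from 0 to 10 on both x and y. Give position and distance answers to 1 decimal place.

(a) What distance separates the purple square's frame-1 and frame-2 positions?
2.0

The purple square moved from (2.5, 9.2) to (4.3, 8.4), a distance of √(1.8² + 0.8²) ≈ 2.0.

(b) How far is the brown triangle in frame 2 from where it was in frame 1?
3.0

The brown triangle moved from (9.0, 8.2) to (6.0, 7.7), a distance of √(3.0² + 0.5²) ≈ 3.0.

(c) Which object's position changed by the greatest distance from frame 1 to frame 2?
the cyan circle

(moved 3.4; next 3.0)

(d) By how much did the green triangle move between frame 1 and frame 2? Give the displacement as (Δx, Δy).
(-1.6, -2.4)

The green triangle was at (7.0, 6.6) in frame 1 and (5.4, 4.2) in frame 2.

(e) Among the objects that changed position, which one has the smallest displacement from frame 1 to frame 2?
the red square

(moved 1.6)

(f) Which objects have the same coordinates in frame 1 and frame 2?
the green pentagon, the orange triangle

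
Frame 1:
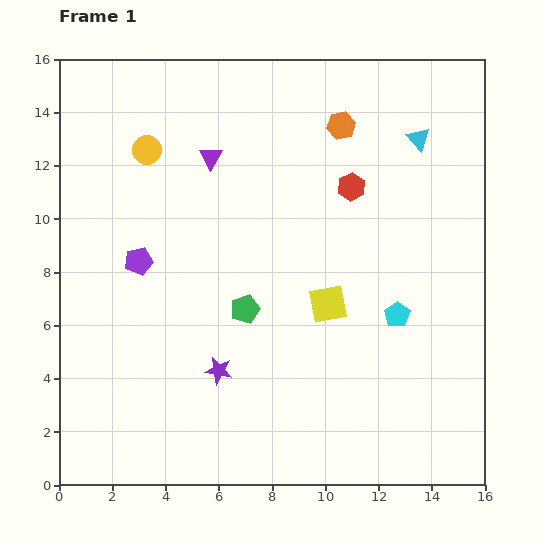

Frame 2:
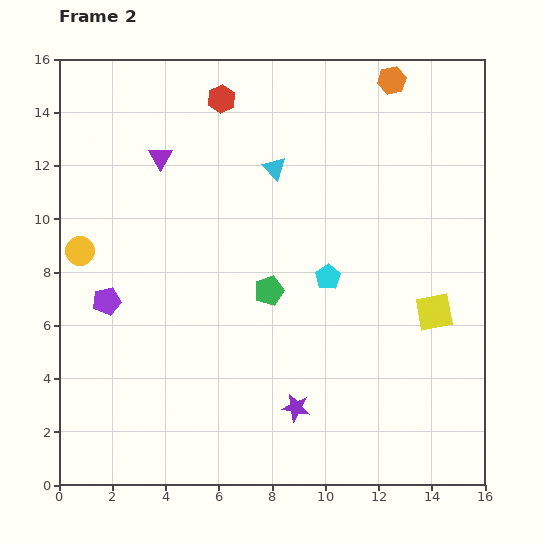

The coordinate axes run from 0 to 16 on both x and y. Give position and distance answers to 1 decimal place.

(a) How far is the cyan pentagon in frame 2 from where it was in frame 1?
3.0

The cyan pentagon moved from (12.7, 6.4) to (10.1, 7.8), a distance of √(2.6² + 1.4²) ≈ 3.0.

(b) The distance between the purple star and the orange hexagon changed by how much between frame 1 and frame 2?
+2.5

Distance in frame 1: 10.3. Distance in frame 2: 12.8.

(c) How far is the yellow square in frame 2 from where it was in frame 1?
4.0

The yellow square moved from (10.1, 6.8) to (14.1, 6.5), a distance of √(4.0² + 0.3²) ≈ 4.0.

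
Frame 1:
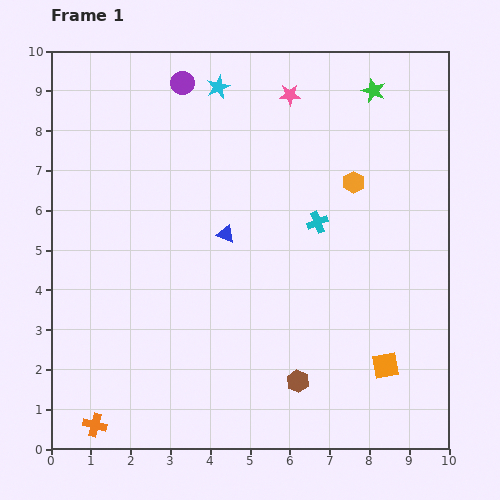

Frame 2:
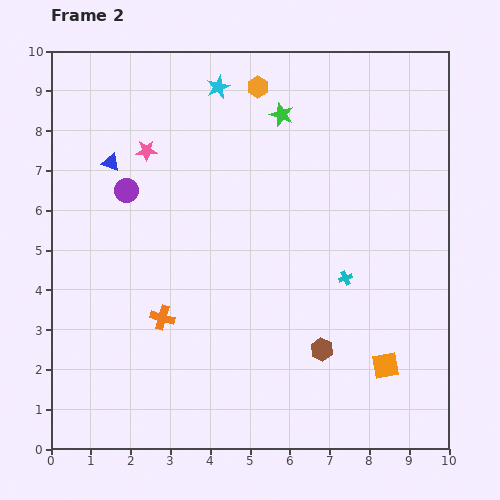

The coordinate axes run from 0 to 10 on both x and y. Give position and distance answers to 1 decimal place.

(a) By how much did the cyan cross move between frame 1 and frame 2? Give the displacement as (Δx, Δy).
(0.7, -1.4)

The cyan cross was at (6.7, 5.7) in frame 1 and (7.4, 4.3) in frame 2.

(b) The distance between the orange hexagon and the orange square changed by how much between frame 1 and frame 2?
+3.0

Distance in frame 1: 4.7. Distance in frame 2: 7.7.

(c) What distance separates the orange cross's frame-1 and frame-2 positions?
3.2

The orange cross moved from (1.1, 0.6) to (2.8, 3.3), a distance of √(1.7² + 2.7²) ≈ 3.2.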